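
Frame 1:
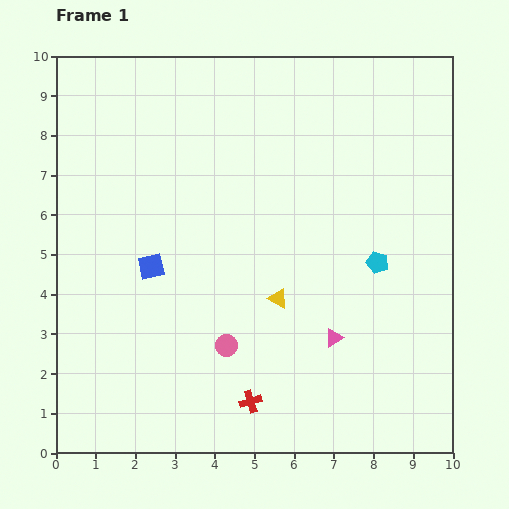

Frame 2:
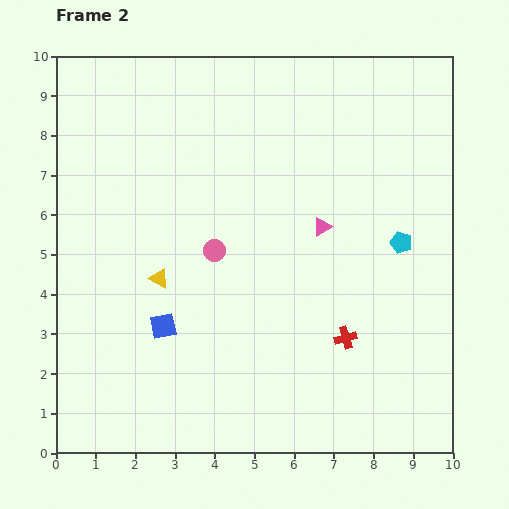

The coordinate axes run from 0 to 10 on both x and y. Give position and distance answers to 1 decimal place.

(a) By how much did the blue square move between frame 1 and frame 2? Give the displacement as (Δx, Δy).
(0.3, -1.5)

The blue square was at (2.4, 4.7) in frame 1 and (2.7, 3.2) in frame 2.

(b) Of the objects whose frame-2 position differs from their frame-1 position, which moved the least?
the cyan pentagon

(moved 0.8)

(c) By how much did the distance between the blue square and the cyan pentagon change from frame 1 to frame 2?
+0.7

Distance in frame 1: 5.7. Distance in frame 2: 6.4.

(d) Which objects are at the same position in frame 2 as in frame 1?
none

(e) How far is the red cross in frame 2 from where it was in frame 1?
2.9

The red cross moved from (4.9, 1.3) to (7.3, 2.9), a distance of √(2.4² + 1.6²) ≈ 2.9.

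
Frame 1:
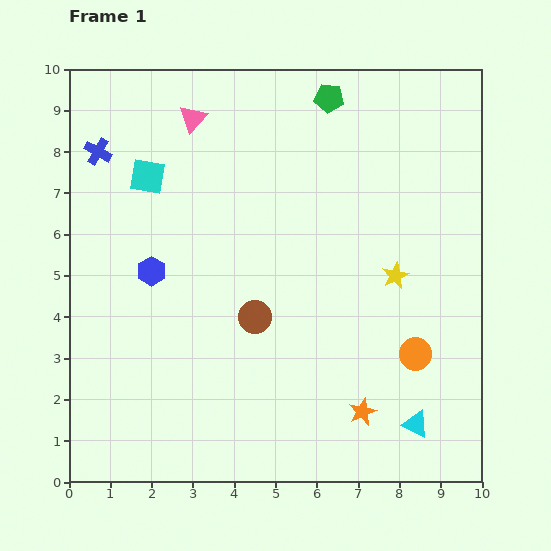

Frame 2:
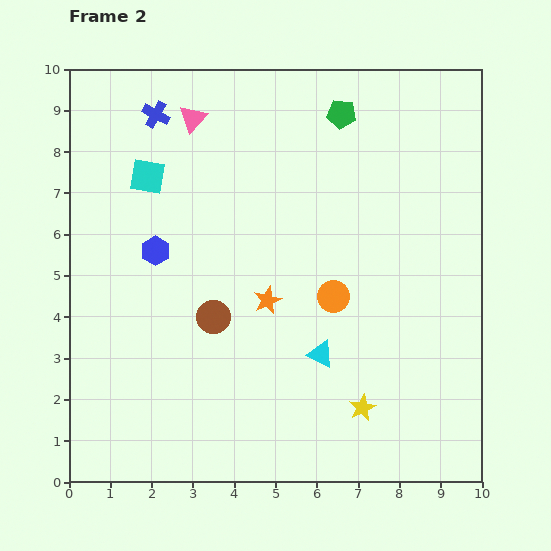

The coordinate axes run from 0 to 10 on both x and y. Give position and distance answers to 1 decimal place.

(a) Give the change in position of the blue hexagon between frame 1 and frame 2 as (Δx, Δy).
(0.1, 0.5)

The blue hexagon was at (2.0, 5.1) in frame 1 and (2.1, 5.6) in frame 2.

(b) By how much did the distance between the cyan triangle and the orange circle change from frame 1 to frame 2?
-0.3

Distance in frame 1: 1.7. Distance in frame 2: 1.4.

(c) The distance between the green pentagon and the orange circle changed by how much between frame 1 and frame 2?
-2.1

Distance in frame 1: 6.5. Distance in frame 2: 4.4.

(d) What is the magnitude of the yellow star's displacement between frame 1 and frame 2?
3.3

The yellow star moved from (7.9, 5.0) to (7.1, 1.8), a distance of √(0.8² + 3.2²) ≈ 3.3.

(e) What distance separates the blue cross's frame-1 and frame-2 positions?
1.7

The blue cross moved from (0.7, 8.0) to (2.1, 8.9), a distance of √(1.4² + 0.9²) ≈ 1.7.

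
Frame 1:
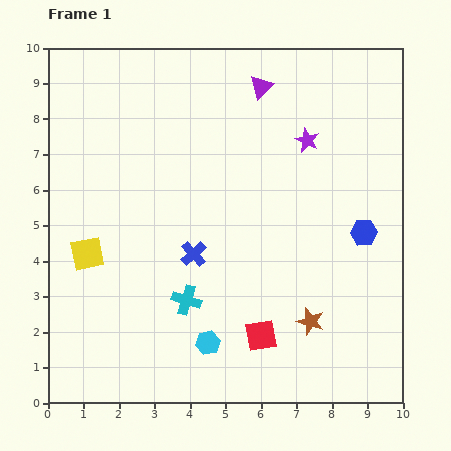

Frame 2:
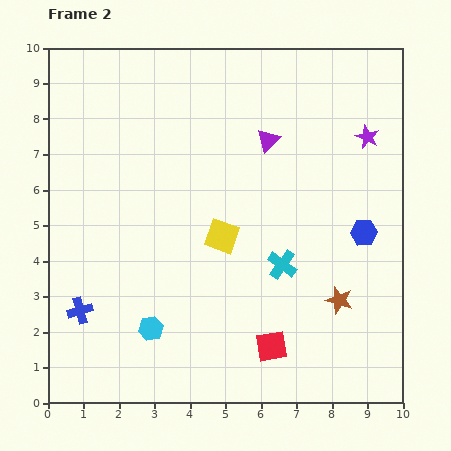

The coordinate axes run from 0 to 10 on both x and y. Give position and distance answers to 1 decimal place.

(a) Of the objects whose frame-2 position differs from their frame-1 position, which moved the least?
the red square

(moved 0.4)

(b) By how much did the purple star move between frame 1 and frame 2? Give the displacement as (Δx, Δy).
(1.7, 0.1)

The purple star was at (7.3, 7.4) in frame 1 and (9.0, 7.5) in frame 2.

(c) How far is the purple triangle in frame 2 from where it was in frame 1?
1.5

The purple triangle moved from (6.0, 8.9) to (6.2, 7.4), a distance of √(0.2² + 1.5²) ≈ 1.5.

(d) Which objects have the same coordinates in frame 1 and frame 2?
the blue hexagon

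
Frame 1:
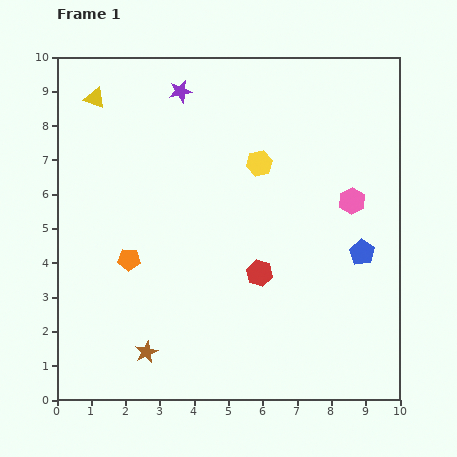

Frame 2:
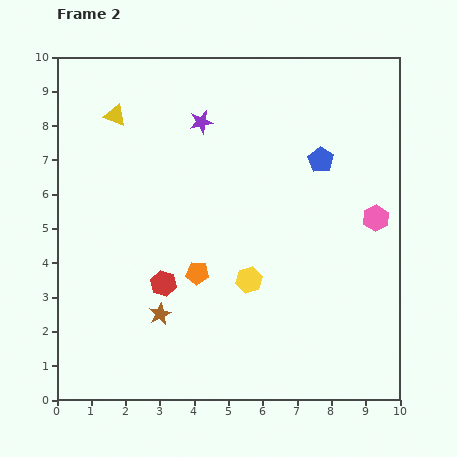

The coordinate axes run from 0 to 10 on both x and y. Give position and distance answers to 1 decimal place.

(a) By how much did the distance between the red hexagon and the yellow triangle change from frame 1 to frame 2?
-1.9

Distance in frame 1: 7.0. Distance in frame 2: 5.1.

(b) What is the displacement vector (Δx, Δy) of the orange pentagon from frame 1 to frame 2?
(2.0, -0.4)

The orange pentagon was at (2.1, 4.1) in frame 1 and (4.1, 3.7) in frame 2.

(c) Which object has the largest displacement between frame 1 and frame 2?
the yellow hexagon

(moved 3.4; next 3.0)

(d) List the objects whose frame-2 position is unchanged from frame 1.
none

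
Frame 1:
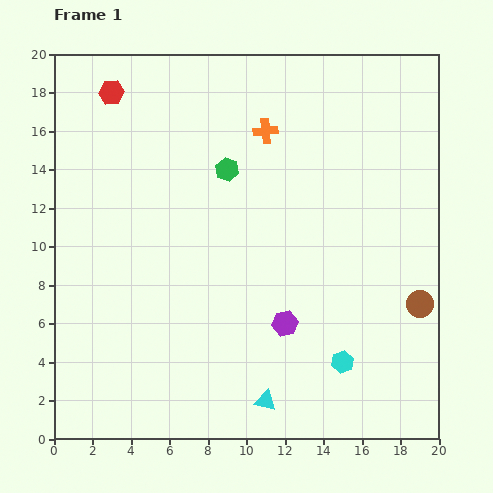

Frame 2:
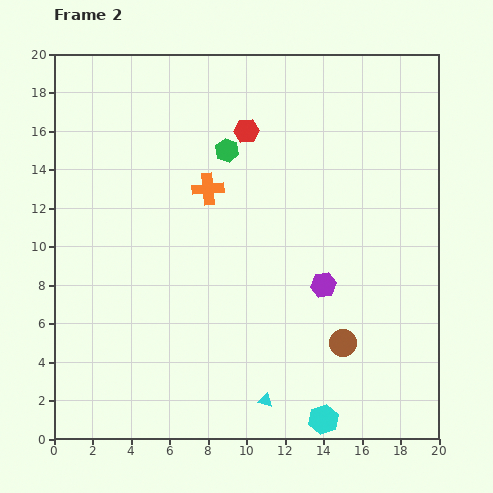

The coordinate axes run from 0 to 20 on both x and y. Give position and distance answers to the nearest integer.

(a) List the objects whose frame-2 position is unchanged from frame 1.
the cyan triangle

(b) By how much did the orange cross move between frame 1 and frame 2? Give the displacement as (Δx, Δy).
(-3, -3)

The orange cross was at (11, 16) in frame 1 and (8, 13) in frame 2.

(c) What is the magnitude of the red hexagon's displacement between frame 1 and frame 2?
7

The red hexagon moved from (3, 18) to (10, 16), a distance of √(7² + 2²) ≈ 7.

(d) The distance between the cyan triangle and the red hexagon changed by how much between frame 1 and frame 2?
-4

Distance in frame 1: 18. Distance in frame 2: 14.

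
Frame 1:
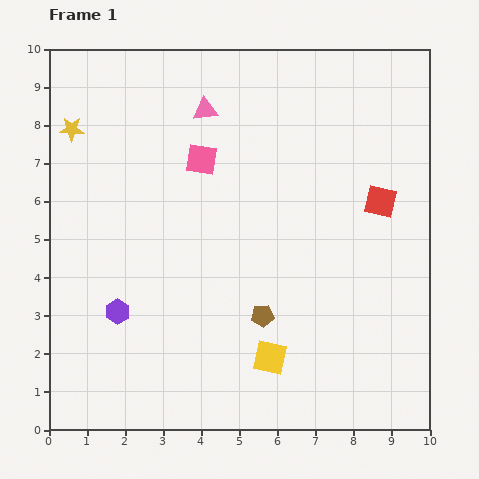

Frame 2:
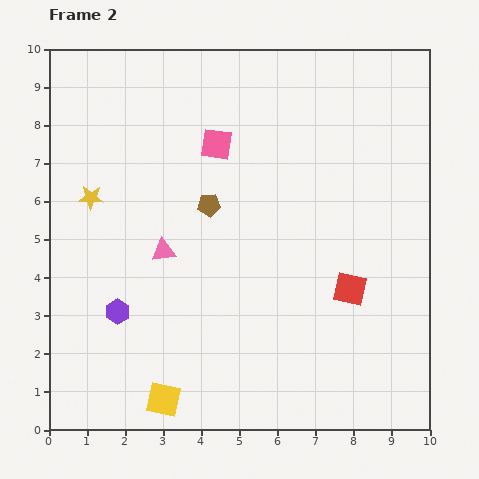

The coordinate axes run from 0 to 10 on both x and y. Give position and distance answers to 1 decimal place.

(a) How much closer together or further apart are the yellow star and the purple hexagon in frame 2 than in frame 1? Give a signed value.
-1.8

Distance in frame 1: 4.9. Distance in frame 2: 3.1.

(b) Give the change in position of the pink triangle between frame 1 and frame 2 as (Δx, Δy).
(-1.1, -3.7)

The pink triangle was at (4.1, 8.4) in frame 1 and (3.0, 4.7) in frame 2.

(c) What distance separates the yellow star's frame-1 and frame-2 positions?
1.9

The yellow star moved from (0.6, 7.9) to (1.1, 6.1), a distance of √(0.5² + 1.8²) ≈ 1.9.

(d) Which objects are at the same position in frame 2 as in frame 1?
the purple hexagon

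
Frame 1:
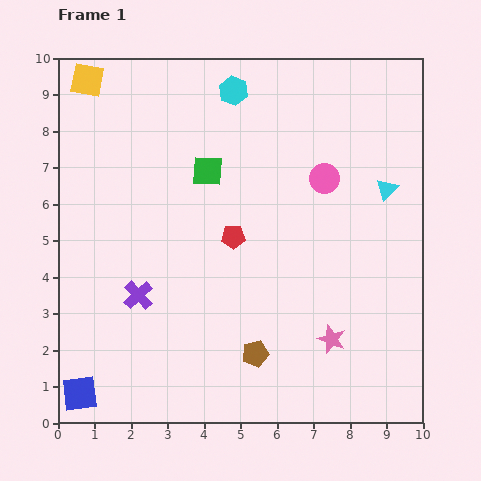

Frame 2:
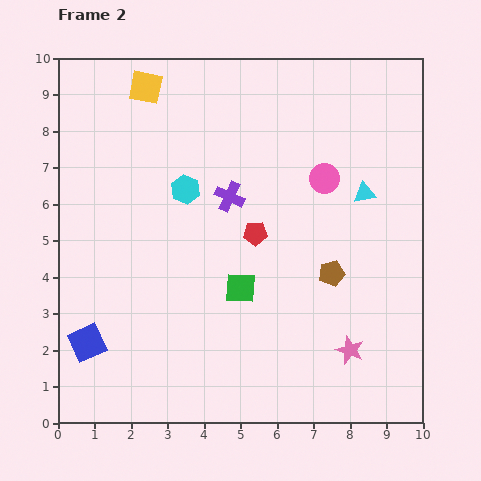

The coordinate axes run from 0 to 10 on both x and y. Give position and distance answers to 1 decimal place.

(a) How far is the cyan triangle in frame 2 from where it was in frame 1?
0.6

The cyan triangle moved from (9.0, 6.4) to (8.4, 6.3), a distance of √(0.6² + 0.1²) ≈ 0.6.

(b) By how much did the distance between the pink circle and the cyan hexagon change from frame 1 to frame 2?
+0.3

Distance in frame 1: 3.5. Distance in frame 2: 3.8.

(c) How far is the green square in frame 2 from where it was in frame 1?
3.3

The green square moved from (4.1, 6.9) to (5.0, 3.7), a distance of √(0.9² + 3.2²) ≈ 3.3.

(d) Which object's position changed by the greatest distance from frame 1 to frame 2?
the purple cross

(moved 3.7; next 3.3)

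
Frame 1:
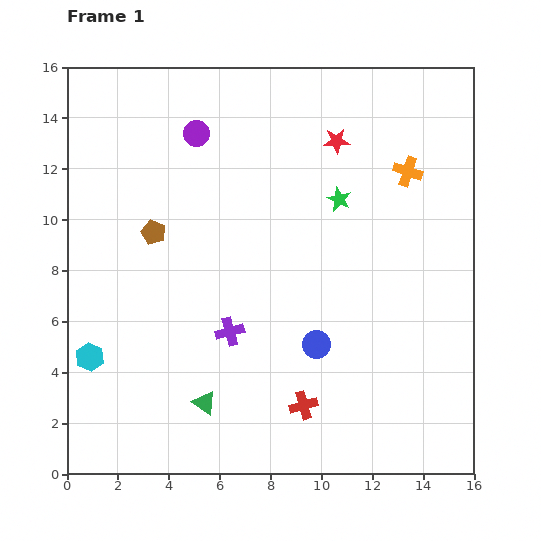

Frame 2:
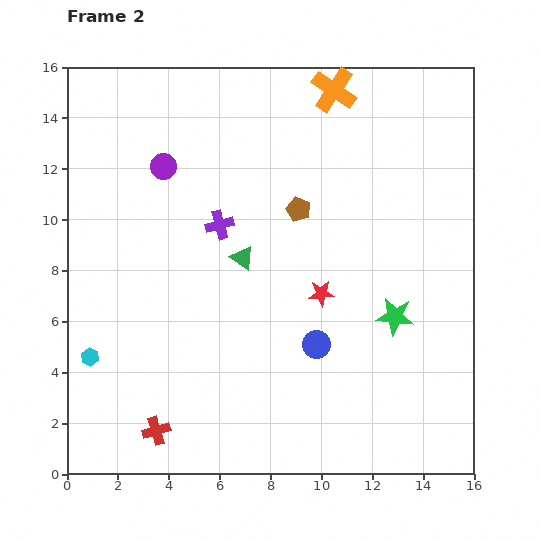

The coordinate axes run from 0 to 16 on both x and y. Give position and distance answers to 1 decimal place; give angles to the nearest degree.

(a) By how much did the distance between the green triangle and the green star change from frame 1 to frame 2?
-3.2

Distance in frame 1: 9.6. Distance in frame 2: 6.4.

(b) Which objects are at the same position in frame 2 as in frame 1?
the cyan hexagon, the blue circle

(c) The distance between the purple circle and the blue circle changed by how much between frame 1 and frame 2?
-0.3

Distance in frame 1: 9.5. Distance in frame 2: 9.2.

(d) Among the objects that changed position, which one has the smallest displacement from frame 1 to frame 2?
the purple circle

(moved 1.8)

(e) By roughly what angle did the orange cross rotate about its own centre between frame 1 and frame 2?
16° clockwise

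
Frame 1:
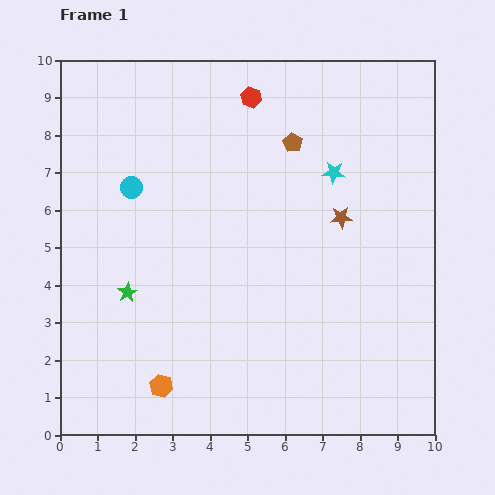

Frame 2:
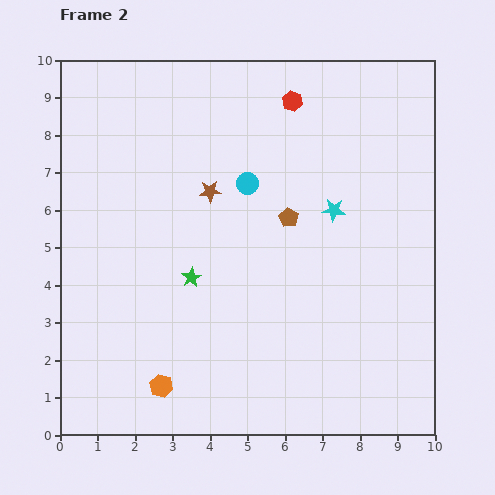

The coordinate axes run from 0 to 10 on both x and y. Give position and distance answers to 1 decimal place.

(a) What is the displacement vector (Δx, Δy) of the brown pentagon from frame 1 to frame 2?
(-0.1, -2.0)

The brown pentagon was at (6.2, 7.8) in frame 1 and (6.1, 5.8) in frame 2.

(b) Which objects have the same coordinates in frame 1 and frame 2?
the orange hexagon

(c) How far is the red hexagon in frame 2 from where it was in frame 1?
1.1

The red hexagon moved from (5.1, 9.0) to (6.2, 8.9), a distance of √(1.1² + 0.1²) ≈ 1.1.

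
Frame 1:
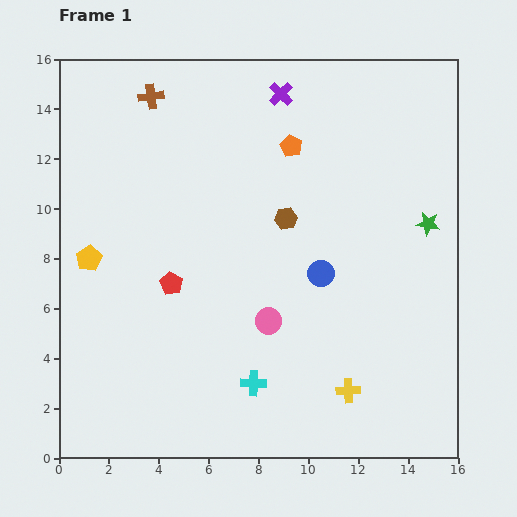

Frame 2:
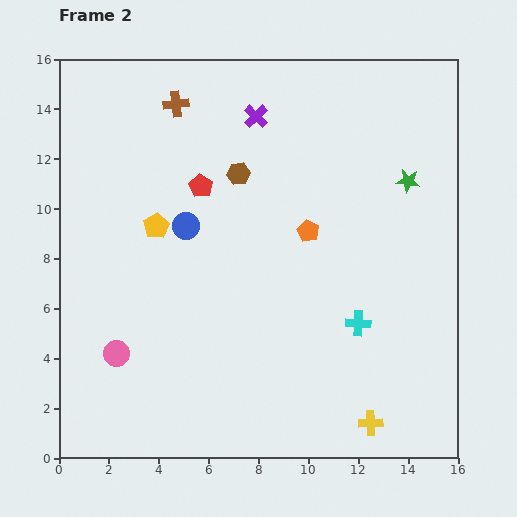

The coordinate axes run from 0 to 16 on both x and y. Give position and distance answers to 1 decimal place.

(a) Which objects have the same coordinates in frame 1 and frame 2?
none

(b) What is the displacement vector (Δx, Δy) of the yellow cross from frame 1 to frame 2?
(0.9, -1.3)

The yellow cross was at (11.6, 2.7) in frame 1 and (12.5, 1.4) in frame 2.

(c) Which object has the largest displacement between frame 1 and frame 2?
the pink circle

(moved 6.2; next 5.7)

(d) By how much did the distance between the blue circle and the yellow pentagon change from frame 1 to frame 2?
-8.1

Distance in frame 1: 9.3. Distance in frame 2: 1.2.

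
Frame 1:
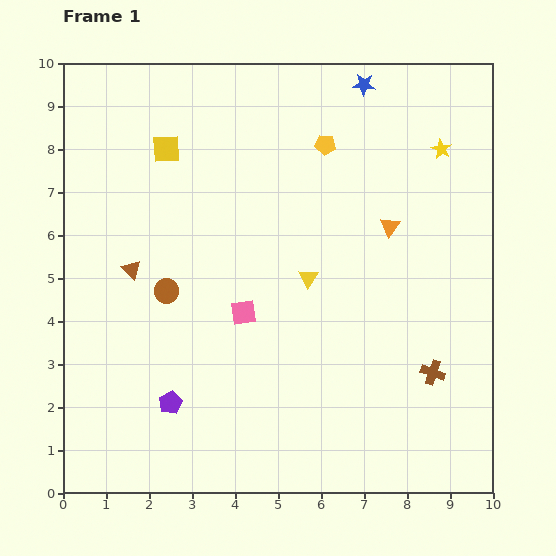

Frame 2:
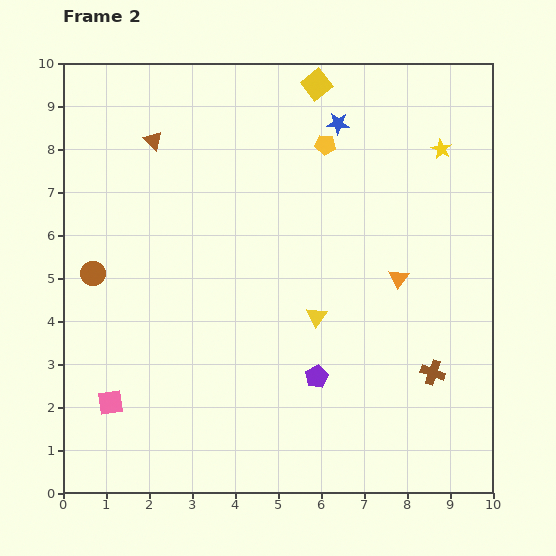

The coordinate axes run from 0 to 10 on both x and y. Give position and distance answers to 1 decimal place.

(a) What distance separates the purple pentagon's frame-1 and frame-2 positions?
3.5

The purple pentagon moved from (2.5, 2.1) to (5.9, 2.7), a distance of √(3.4² + 0.6²) ≈ 3.5.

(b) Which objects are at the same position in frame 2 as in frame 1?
the brown cross, the yellow pentagon, the yellow star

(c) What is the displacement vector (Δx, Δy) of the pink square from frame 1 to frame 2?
(-3.1, -2.1)

The pink square was at (4.2, 4.2) in frame 1 and (1.1, 2.1) in frame 2.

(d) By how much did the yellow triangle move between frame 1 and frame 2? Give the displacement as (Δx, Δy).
(0.2, -0.9)

The yellow triangle was at (5.7, 5.0) in frame 1 and (5.9, 4.1) in frame 2.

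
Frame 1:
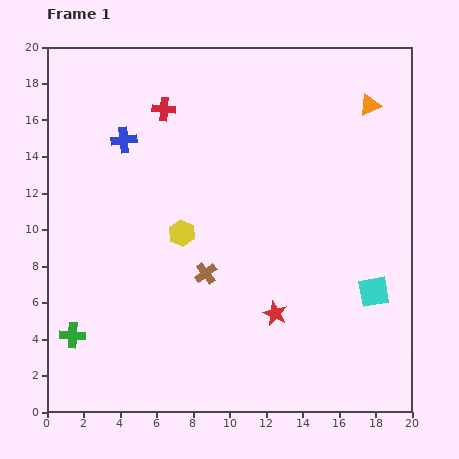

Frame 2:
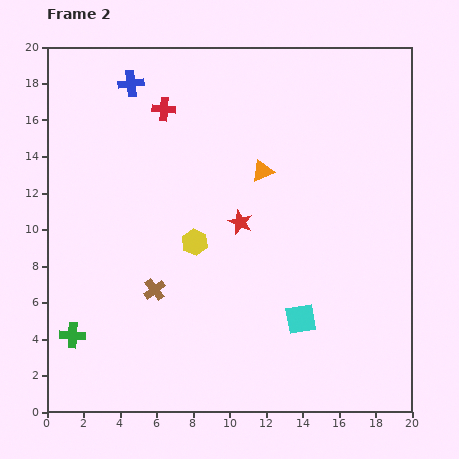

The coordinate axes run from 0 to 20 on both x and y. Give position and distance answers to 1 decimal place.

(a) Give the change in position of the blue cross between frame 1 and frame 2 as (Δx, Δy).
(0.4, 3.1)

The blue cross was at (4.2, 14.9) in frame 1 and (4.6, 18.0) in frame 2.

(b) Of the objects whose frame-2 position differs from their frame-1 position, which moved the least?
the yellow hexagon

(moved 0.9)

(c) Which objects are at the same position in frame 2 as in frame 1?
the red cross, the green cross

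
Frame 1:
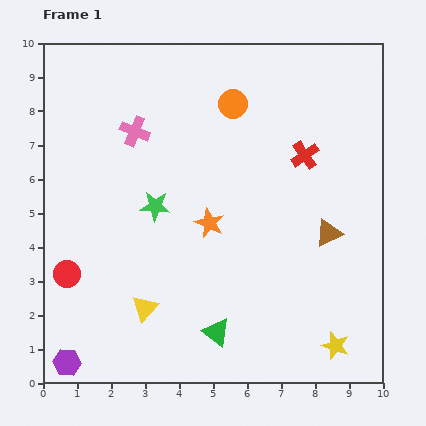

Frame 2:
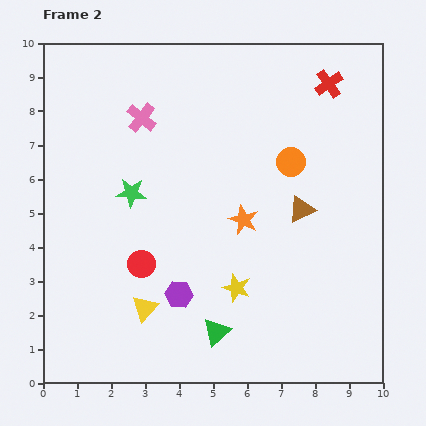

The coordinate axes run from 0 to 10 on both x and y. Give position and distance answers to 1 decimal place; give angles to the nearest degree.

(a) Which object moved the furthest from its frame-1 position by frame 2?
the purple hexagon

(moved 3.9; next 3.4)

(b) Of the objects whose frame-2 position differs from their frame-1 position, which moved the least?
the pink cross

(moved 0.4)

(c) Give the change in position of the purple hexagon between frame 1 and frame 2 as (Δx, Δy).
(3.3, 2.0)

The purple hexagon was at (0.7, 0.6) in frame 1 and (4.0, 2.6) in frame 2.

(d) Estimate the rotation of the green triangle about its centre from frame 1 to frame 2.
43° clockwise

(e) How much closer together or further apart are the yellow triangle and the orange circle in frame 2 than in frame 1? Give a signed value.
-0.4

Distance in frame 1: 6.5. Distance in frame 2: 6.1.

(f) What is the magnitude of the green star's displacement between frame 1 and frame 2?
0.8

The green star moved from (3.3, 5.2) to (2.6, 5.6), a distance of √(0.7² + 0.4²) ≈ 0.8.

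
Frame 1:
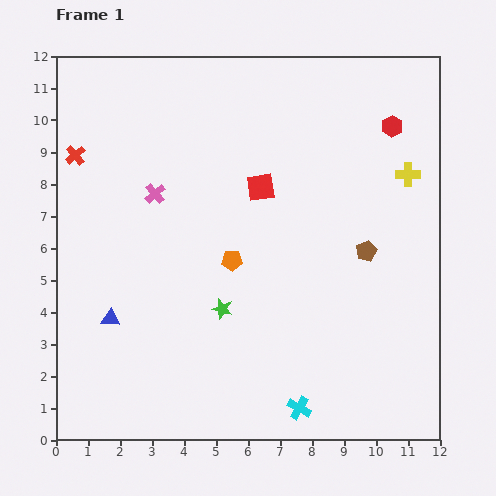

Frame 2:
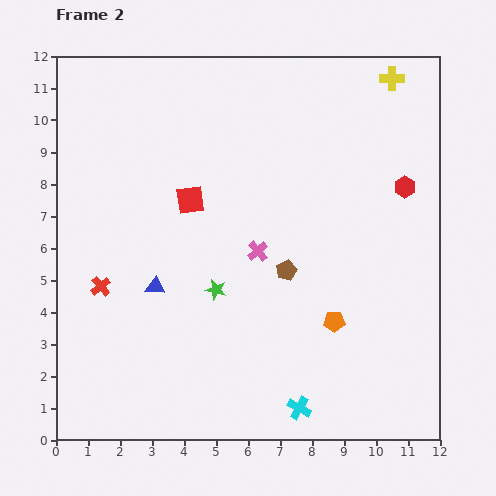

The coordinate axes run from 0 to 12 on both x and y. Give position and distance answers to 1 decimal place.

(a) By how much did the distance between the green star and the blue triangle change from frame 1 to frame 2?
-1.6

Distance in frame 1: 3.5. Distance in frame 2: 1.9.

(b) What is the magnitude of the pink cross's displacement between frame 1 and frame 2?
3.7

The pink cross moved from (3.1, 7.7) to (6.3, 5.9), a distance of √(3.2² + 1.8²) ≈ 3.7.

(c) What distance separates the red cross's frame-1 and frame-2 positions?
4.2

The red cross moved from (0.6, 8.9) to (1.4, 4.8), a distance of √(0.8² + 4.1²) ≈ 4.2.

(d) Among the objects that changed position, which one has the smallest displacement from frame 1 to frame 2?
the green star

(moved 0.6)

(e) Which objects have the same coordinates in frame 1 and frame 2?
the cyan cross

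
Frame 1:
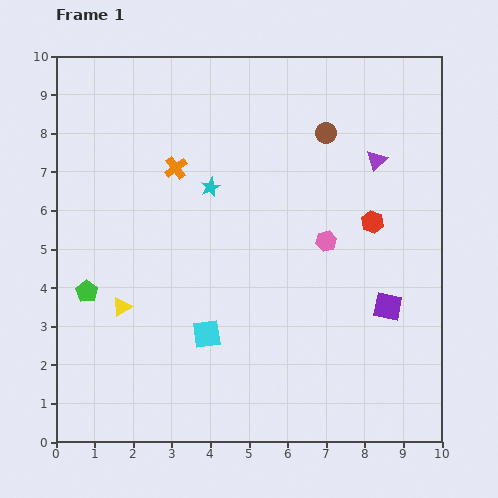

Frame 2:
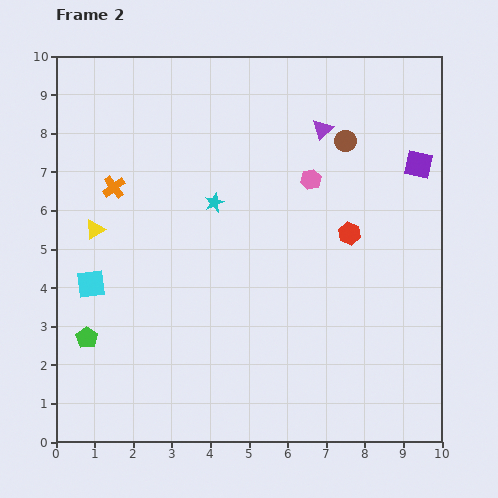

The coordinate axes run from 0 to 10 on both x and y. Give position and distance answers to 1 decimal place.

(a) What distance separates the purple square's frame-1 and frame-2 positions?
3.8

The purple square moved from (8.6, 3.5) to (9.4, 7.2), a distance of √(0.8² + 3.7²) ≈ 3.8.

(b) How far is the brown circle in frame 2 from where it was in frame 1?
0.5

The brown circle moved from (7.0, 8.0) to (7.5, 7.8), a distance of √(0.5² + 0.2²) ≈ 0.5.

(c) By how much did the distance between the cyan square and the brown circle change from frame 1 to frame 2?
+1.5

Distance in frame 1: 6.1. Distance in frame 2: 7.6.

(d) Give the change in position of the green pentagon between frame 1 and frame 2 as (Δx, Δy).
(0.0, -1.2)

The green pentagon was at (0.8, 3.9) in frame 1 and (0.8, 2.7) in frame 2.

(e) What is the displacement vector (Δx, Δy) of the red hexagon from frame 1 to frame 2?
(-0.6, -0.3)

The red hexagon was at (8.2, 5.7) in frame 1 and (7.6, 5.4) in frame 2.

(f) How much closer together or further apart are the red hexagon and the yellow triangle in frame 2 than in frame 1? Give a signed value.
-0.3

Distance in frame 1: 6.9. Distance in frame 2: 6.6.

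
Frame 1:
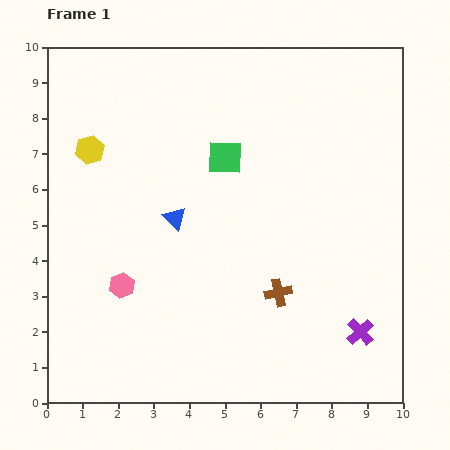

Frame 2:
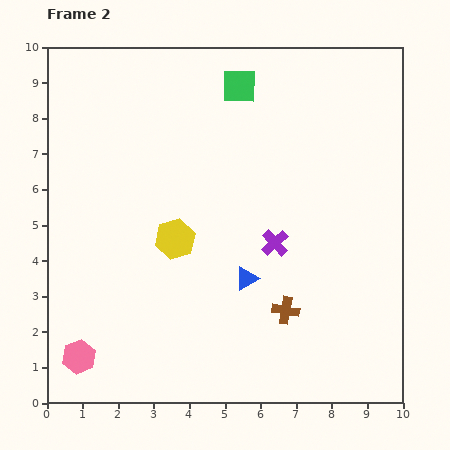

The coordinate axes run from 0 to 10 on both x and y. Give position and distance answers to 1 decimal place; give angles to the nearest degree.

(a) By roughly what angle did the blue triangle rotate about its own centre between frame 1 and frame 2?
44° clockwise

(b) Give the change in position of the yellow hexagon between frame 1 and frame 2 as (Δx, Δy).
(2.4, -2.5)

The yellow hexagon was at (1.2, 7.1) in frame 1 and (3.6, 4.6) in frame 2.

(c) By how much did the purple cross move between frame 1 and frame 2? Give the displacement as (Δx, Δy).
(-2.4, 2.5)

The purple cross was at (8.8, 2.0) in frame 1 and (6.4, 4.5) in frame 2.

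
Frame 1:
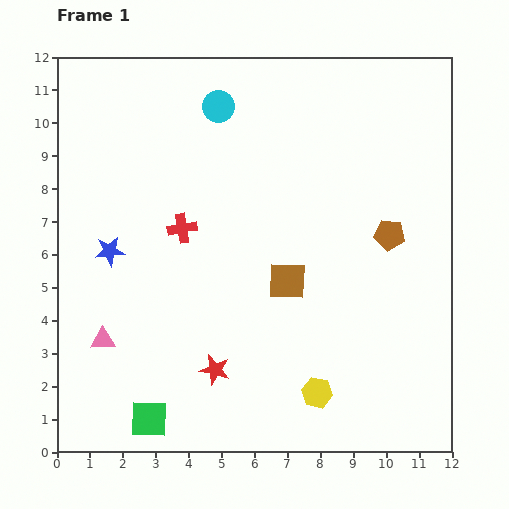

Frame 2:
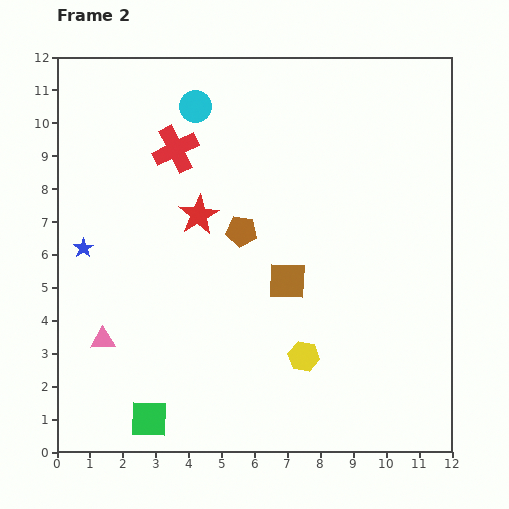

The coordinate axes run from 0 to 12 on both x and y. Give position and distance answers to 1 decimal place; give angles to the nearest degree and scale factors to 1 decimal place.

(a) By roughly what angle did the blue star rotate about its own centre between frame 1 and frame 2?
27° counter-clockwise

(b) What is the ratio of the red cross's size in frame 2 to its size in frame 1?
1.6×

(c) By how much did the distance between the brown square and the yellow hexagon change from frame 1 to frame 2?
-1.1

Distance in frame 1: 3.5. Distance in frame 2: 2.4.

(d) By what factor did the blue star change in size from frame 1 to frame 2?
0.7×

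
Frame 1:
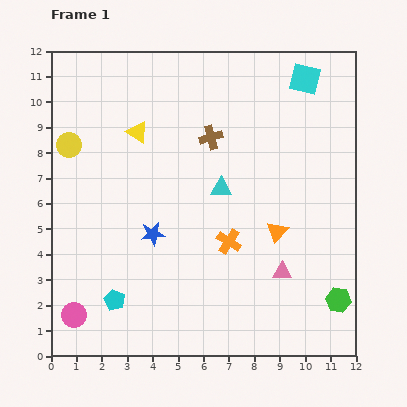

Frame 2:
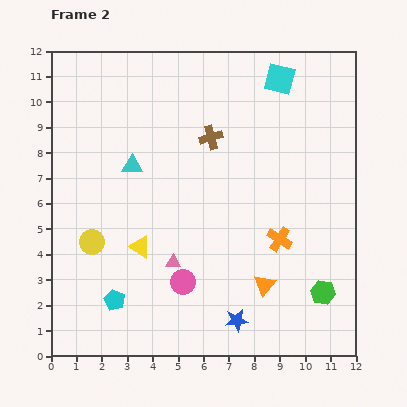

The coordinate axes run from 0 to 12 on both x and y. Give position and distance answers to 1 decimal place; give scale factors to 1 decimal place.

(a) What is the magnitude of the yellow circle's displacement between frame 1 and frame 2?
3.9

The yellow circle moved from (0.7, 8.3) to (1.6, 4.5), a distance of √(0.9² + 3.8²) ≈ 3.9.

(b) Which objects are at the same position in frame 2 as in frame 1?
the cyan pentagon, the brown cross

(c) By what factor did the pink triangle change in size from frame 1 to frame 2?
0.8×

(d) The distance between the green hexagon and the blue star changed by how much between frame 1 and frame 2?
-4.1

Distance in frame 1: 7.7. Distance in frame 2: 3.6.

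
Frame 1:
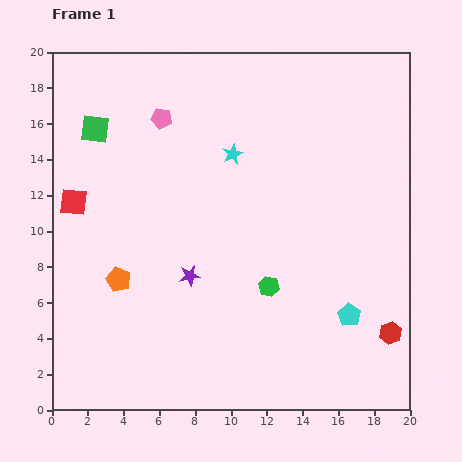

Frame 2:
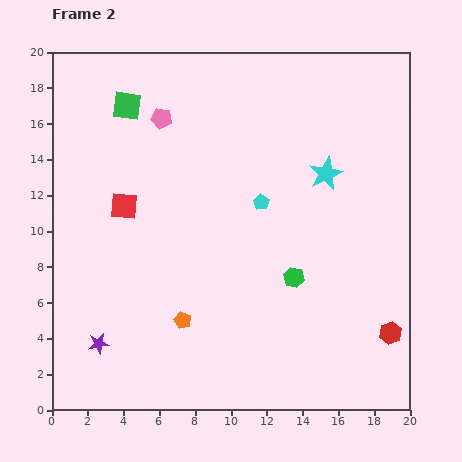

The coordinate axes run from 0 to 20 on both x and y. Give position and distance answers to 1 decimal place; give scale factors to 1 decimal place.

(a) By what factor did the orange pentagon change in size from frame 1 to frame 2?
0.7×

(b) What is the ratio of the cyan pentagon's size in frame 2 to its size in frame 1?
0.7×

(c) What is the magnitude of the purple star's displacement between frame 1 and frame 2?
6.4

The purple star moved from (7.7, 7.5) to (2.6, 3.7), a distance of √(5.1² + 3.8²) ≈ 6.4.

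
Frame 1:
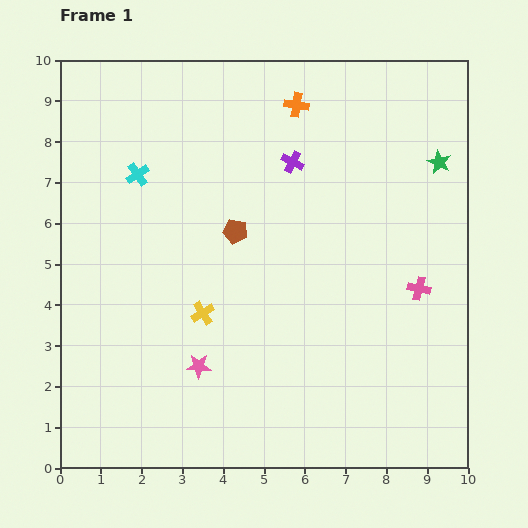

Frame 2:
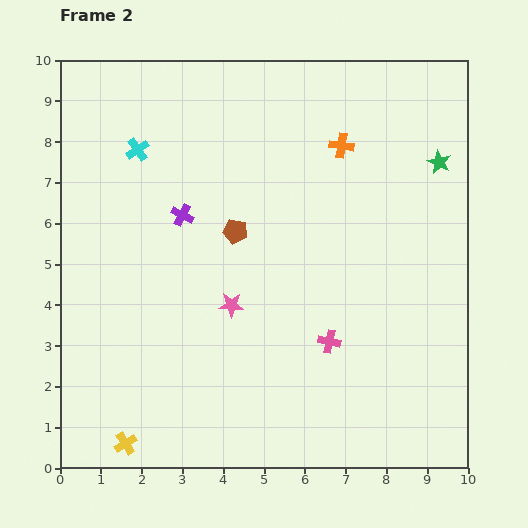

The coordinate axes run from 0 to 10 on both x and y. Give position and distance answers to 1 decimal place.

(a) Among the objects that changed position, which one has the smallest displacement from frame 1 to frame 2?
the cyan cross

(moved 0.6)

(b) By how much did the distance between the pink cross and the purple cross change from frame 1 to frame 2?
+0.4

Distance in frame 1: 4.4. Distance in frame 2: 4.8.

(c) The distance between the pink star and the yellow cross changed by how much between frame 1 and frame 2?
+3.0

Distance in frame 1: 1.3. Distance in frame 2: 4.3.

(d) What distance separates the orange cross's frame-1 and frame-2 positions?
1.5

The orange cross moved from (5.8, 8.9) to (6.9, 7.9), a distance of √(1.1² + 1.0²) ≈ 1.5.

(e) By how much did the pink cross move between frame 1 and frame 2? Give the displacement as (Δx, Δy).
(-2.2, -1.3)

The pink cross was at (8.8, 4.4) in frame 1 and (6.6, 3.1) in frame 2.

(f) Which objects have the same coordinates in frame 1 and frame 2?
the brown pentagon, the green star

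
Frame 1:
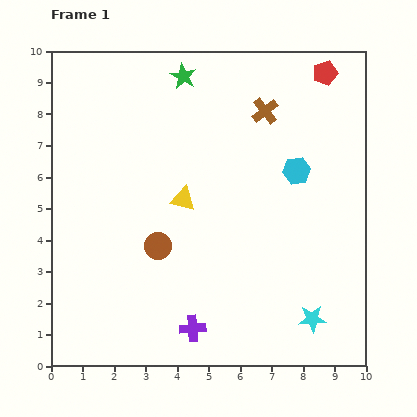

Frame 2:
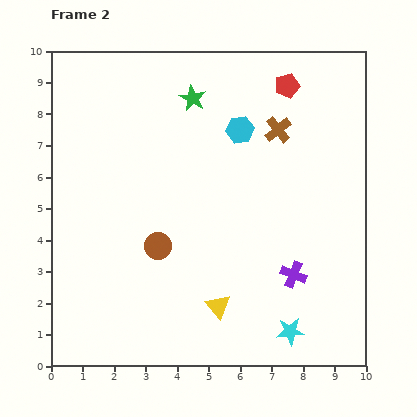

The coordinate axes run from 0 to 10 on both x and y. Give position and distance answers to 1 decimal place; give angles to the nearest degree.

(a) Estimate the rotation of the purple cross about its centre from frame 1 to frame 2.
26° clockwise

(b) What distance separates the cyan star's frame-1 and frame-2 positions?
0.8

The cyan star moved from (8.3, 1.5) to (7.6, 1.1), a distance of √(0.7² + 0.4²) ≈ 0.8.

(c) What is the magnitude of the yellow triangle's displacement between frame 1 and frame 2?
3.6

The yellow triangle moved from (4.2, 5.3) to (5.3, 1.9), a distance of √(1.1² + 3.4²) ≈ 3.6.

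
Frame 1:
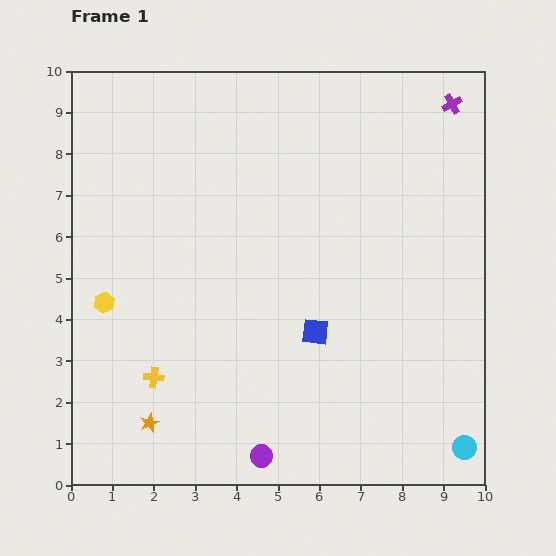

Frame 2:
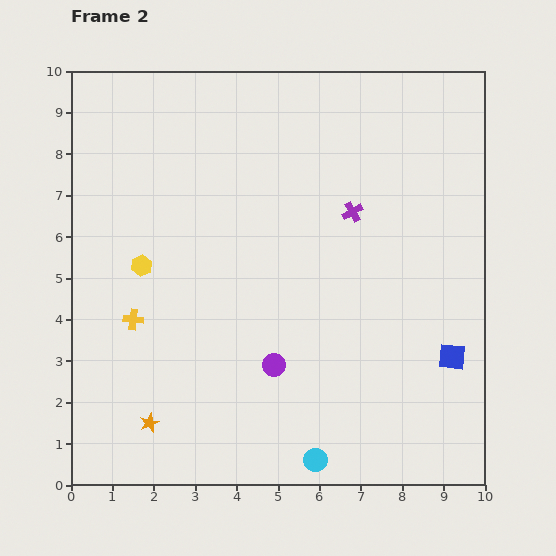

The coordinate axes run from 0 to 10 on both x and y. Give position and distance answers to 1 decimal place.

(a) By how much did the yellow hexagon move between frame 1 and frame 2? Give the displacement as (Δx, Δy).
(0.9, 0.9)

The yellow hexagon was at (0.8, 4.4) in frame 1 and (1.7, 5.3) in frame 2.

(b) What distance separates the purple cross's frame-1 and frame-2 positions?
3.5

The purple cross moved from (9.2, 9.2) to (6.8, 6.6), a distance of √(2.4² + 2.6²) ≈ 3.5.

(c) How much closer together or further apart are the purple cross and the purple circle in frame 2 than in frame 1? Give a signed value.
-5.5

Distance in frame 1: 9.7. Distance in frame 2: 4.2.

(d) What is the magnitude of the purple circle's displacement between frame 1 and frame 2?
2.2

The purple circle moved from (4.6, 0.7) to (4.9, 2.9), a distance of √(0.3² + 2.2²) ≈ 2.2.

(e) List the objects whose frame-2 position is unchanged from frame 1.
the orange star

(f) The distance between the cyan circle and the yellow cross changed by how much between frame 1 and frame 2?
-2.1

Distance in frame 1: 7.7. Distance in frame 2: 5.6.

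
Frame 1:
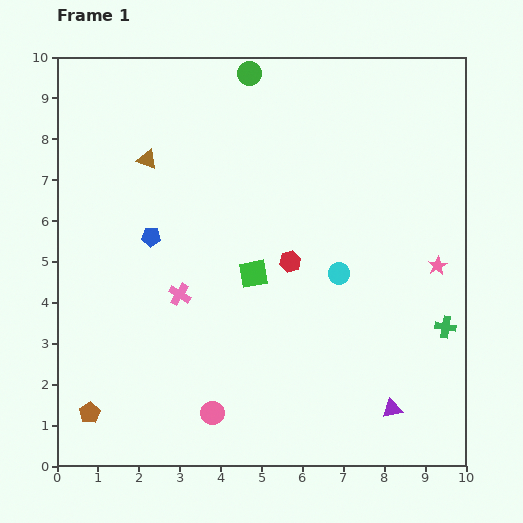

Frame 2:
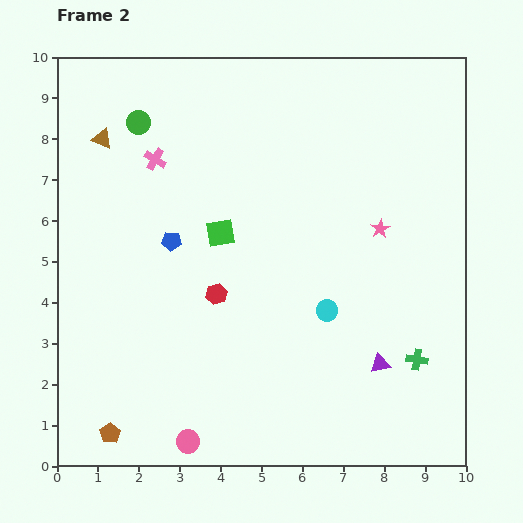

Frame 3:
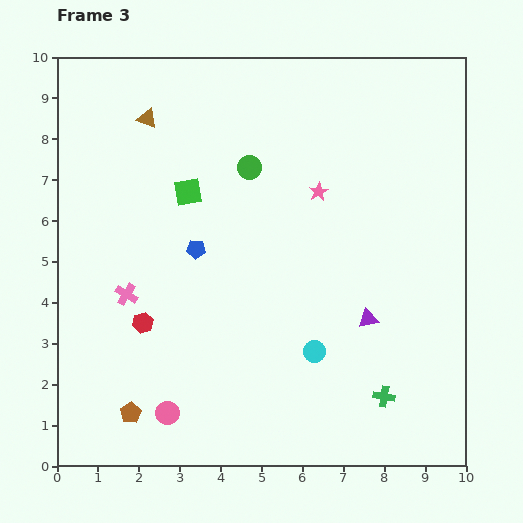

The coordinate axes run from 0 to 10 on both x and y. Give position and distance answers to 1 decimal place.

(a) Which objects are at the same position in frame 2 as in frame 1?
none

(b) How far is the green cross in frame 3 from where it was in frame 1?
2.3

The green cross moved from (9.5, 3.4) to (8.0, 1.7), a distance of √(1.5² + 1.7²) ≈ 2.3.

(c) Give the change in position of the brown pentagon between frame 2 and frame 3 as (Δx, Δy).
(0.5, 0.5)

The brown pentagon was at (1.3, 0.8) in frame 2 and (1.8, 1.3) in frame 3.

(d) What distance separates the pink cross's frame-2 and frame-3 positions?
3.4

The pink cross moved from (2.4, 7.5) to (1.7, 4.2), a distance of √(0.7² + 3.3²) ≈ 3.4.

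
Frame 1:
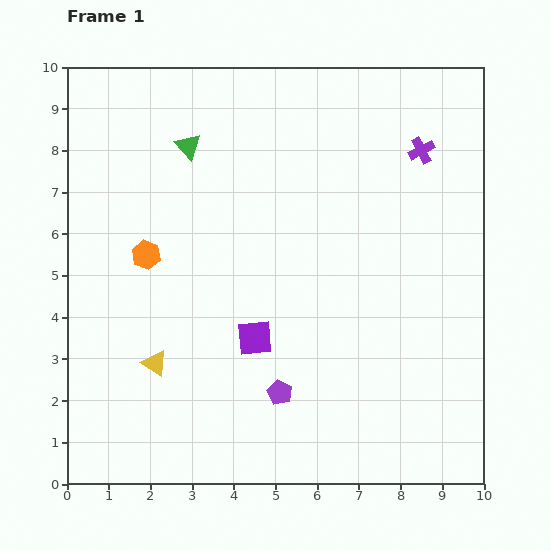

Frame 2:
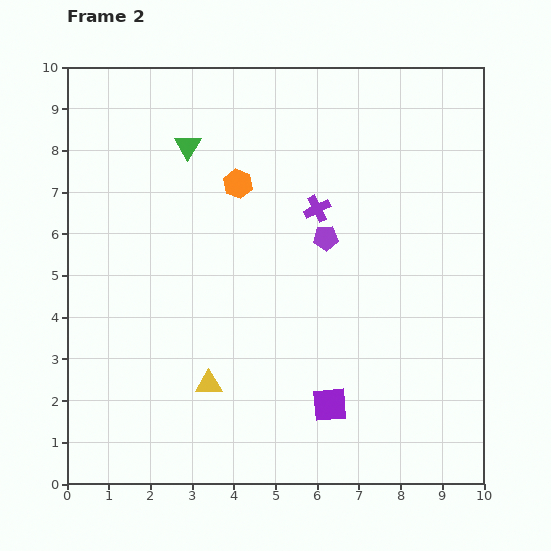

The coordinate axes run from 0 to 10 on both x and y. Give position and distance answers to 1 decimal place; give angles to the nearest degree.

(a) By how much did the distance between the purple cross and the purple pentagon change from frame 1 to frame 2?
-6.0

Distance in frame 1: 6.7. Distance in frame 2: 0.7.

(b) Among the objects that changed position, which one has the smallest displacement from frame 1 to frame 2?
the yellow triangle

(moved 1.4)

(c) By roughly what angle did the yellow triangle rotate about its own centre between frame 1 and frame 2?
34° counter-clockwise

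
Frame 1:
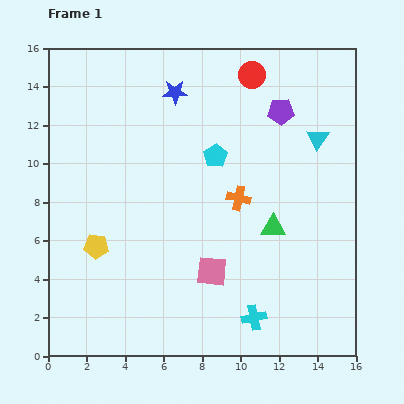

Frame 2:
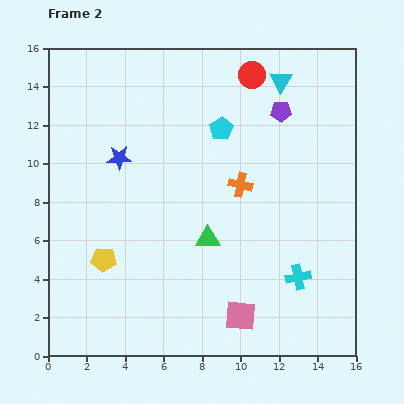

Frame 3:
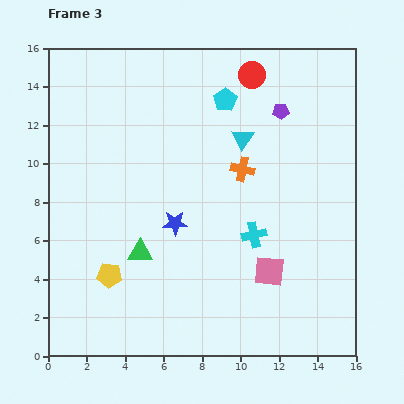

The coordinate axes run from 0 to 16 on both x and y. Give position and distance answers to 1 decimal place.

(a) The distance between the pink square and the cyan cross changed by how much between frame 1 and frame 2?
+0.3

Distance in frame 1: 3.3. Distance in frame 2: 3.6.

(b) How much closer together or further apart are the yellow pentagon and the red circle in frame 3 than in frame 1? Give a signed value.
+0.8

Distance in frame 1: 12.0. Distance in frame 3: 12.8.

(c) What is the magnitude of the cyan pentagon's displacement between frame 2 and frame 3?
1.5

The cyan pentagon moved from (9.0, 11.8) to (9.2, 13.3), a distance of √(0.2² + 1.5²) ≈ 1.5.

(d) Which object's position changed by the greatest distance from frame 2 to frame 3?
the blue star

(moved 4.5; next 3.6)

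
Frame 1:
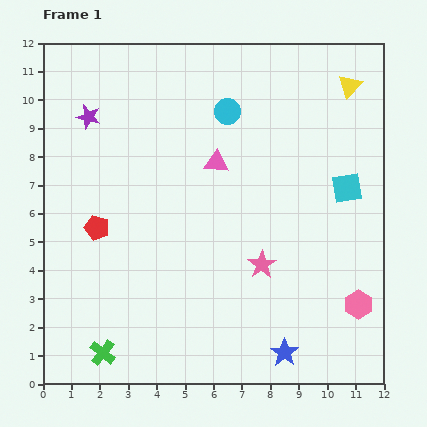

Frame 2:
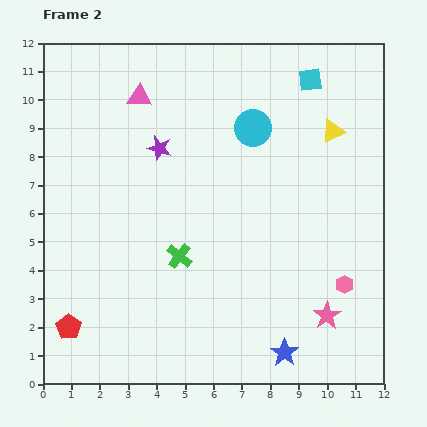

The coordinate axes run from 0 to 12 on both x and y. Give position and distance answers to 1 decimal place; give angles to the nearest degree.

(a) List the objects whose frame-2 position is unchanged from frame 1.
the blue star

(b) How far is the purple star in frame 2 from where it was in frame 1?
2.7

The purple star moved from (1.6, 9.4) to (4.1, 8.3), a distance of √(2.5² + 1.1²) ≈ 2.7.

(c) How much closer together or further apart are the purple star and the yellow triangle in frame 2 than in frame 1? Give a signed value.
-3.2

Distance in frame 1: 9.3. Distance in frame 2: 6.1.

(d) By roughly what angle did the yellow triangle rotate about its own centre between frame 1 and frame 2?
21° clockwise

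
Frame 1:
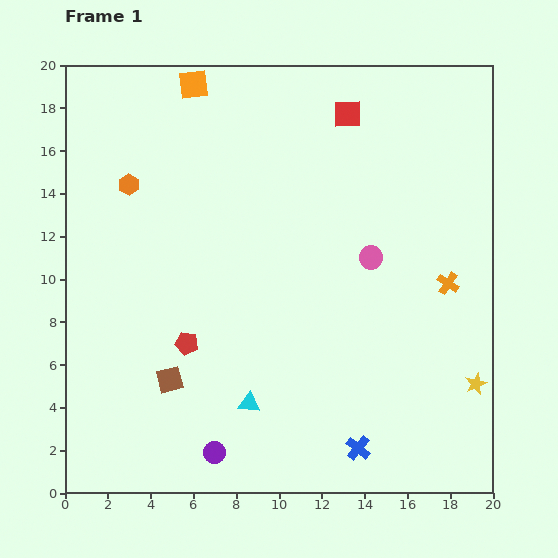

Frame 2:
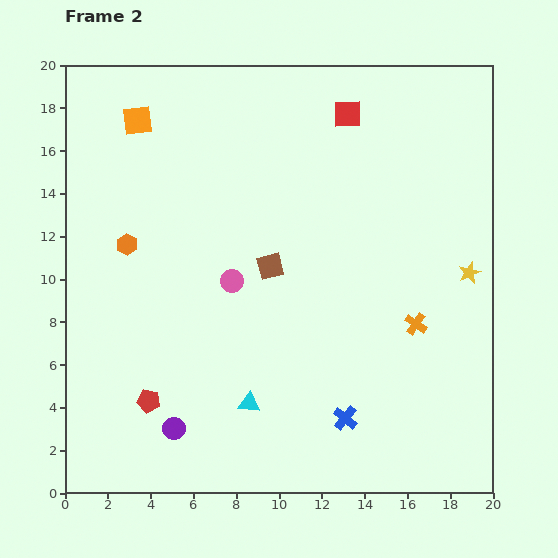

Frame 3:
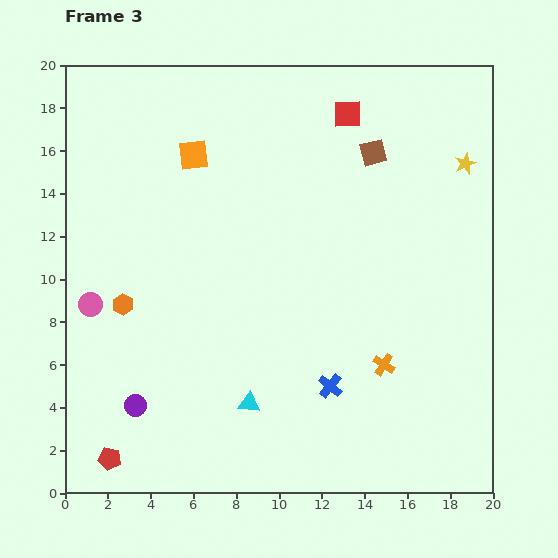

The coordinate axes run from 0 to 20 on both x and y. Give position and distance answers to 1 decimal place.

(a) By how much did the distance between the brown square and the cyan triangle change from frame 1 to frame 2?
+2.6

Distance in frame 1: 3.9. Distance in frame 2: 6.5.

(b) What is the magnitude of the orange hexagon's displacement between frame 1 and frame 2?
2.8

The orange hexagon moved from (3.0, 14.4) to (2.9, 11.6), a distance of √(0.1² + 2.8²) ≈ 2.8.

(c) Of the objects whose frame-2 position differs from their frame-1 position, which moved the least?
the blue cross

(moved 1.5)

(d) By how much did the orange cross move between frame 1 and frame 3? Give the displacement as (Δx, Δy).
(-3.0, -3.8)

The orange cross was at (17.9, 9.8) in frame 1 and (14.9, 6.0) in frame 3.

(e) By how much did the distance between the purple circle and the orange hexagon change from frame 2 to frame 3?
-4.2

Distance in frame 2: 8.9. Distance in frame 3: 4.7.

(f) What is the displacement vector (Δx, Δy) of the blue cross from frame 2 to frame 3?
(-0.7, 1.5)

The blue cross was at (13.1, 3.5) in frame 2 and (12.4, 5.0) in frame 3.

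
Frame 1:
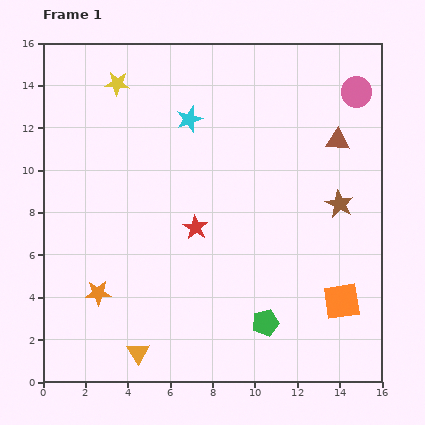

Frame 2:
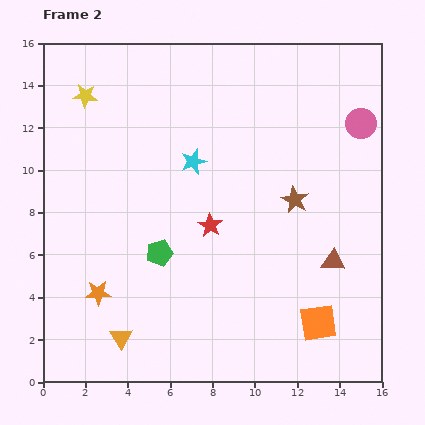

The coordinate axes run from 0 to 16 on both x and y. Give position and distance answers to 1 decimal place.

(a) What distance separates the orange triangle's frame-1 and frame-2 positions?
1.1

The orange triangle moved from (4.5, 1.4) to (3.7, 2.1), a distance of √(0.8² + 0.7²) ≈ 1.1.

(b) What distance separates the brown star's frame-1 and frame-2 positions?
2.1

The brown star moved from (14.0, 8.4) to (11.9, 8.6), a distance of √(2.1² + 0.2²) ≈ 2.1.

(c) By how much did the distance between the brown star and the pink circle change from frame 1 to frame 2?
-0.6

Distance in frame 1: 5.4. Distance in frame 2: 4.8.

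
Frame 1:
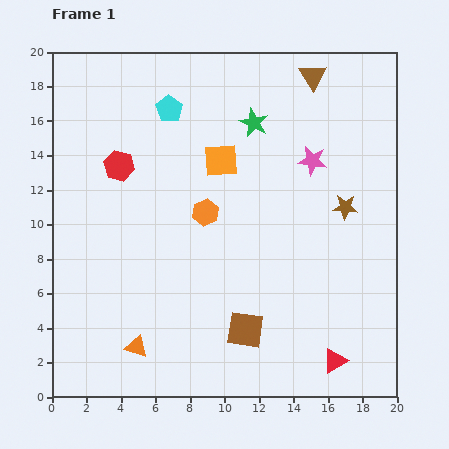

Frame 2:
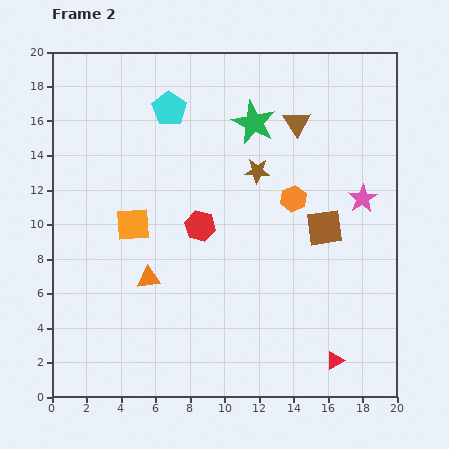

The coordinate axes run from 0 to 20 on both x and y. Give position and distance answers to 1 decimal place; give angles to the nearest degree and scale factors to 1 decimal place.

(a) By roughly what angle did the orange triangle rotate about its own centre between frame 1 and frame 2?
24° counter-clockwise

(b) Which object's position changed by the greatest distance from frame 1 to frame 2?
the brown square

(moved 7.5; next 6.3)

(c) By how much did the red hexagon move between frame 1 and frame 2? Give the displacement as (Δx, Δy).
(4.7, -3.5)

The red hexagon was at (3.9, 13.4) in frame 1 and (8.6, 9.9) in frame 2.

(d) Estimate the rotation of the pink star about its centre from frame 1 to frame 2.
31° clockwise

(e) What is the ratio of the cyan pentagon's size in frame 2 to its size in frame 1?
1.3×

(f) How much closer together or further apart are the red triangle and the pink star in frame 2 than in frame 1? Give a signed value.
-2.2

Distance in frame 1: 11.7. Distance in frame 2: 9.5.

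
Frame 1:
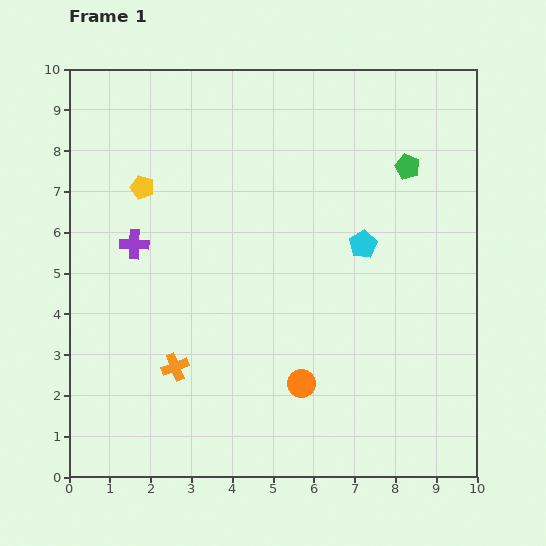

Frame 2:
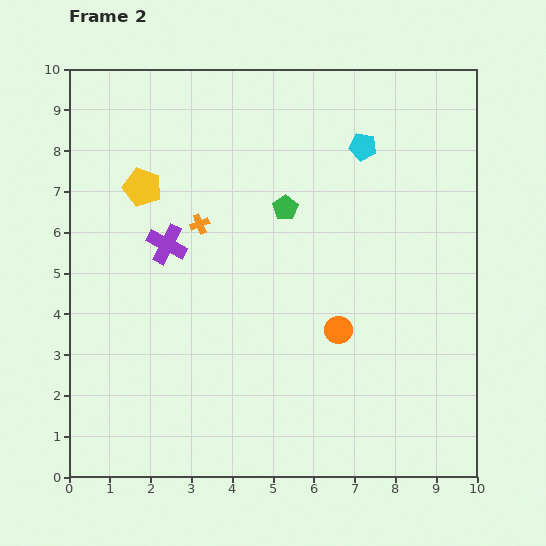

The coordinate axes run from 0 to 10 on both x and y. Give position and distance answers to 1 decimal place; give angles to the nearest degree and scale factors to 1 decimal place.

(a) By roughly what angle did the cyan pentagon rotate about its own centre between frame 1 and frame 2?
31° counter-clockwise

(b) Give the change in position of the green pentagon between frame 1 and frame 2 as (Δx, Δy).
(-3.0, -1.0)

The green pentagon was at (8.3, 7.6) in frame 1 and (5.3, 6.6) in frame 2.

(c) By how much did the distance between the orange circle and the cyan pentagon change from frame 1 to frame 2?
+0.8

Distance in frame 1: 3.7. Distance in frame 2: 4.5.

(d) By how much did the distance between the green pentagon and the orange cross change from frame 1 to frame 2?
-5.4

Distance in frame 1: 7.5. Distance in frame 2: 2.1.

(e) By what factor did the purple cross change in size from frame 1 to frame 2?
1.4×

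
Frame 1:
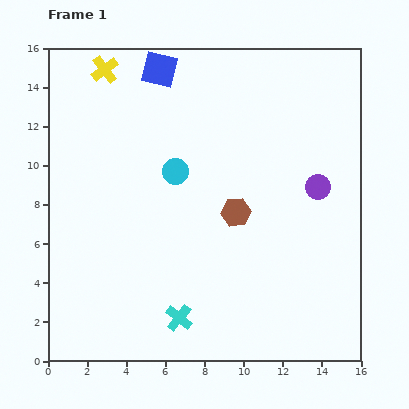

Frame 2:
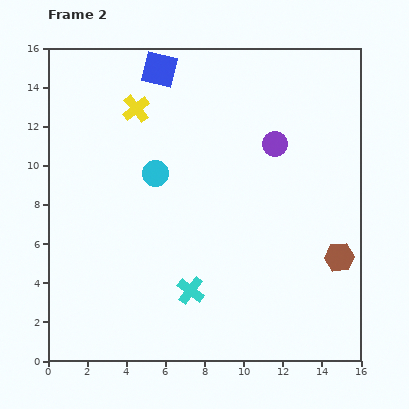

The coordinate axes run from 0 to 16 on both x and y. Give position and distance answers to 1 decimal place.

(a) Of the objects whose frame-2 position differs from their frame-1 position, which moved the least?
the cyan circle

(moved 1.0)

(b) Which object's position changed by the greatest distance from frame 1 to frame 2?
the brown hexagon

(moved 5.8; next 3.1)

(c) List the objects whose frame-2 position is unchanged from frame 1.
the blue square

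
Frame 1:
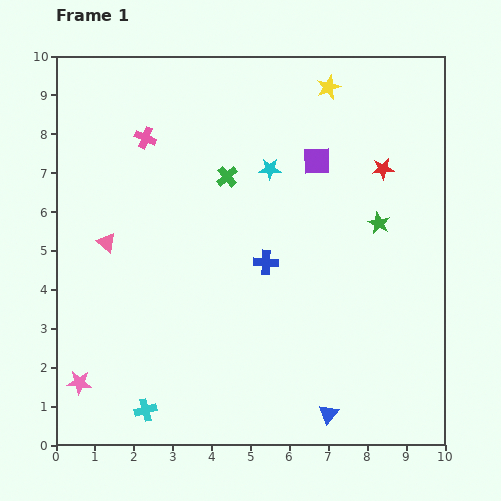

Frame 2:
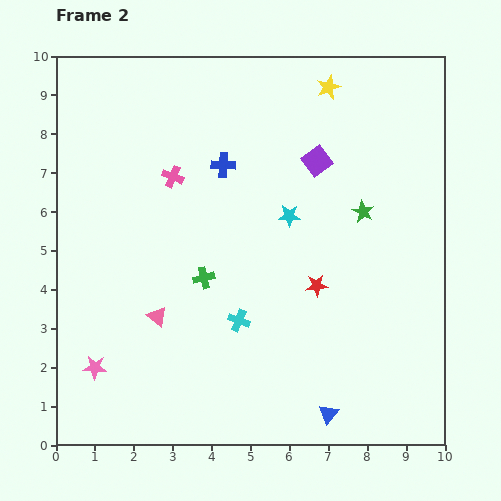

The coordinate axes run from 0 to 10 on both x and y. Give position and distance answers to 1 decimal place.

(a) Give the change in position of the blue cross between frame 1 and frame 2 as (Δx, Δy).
(-1.1, 2.5)

The blue cross was at (5.4, 4.7) in frame 1 and (4.3, 7.2) in frame 2.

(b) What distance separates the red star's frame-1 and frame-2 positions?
3.4

The red star moved from (8.4, 7.1) to (6.7, 4.1), a distance of √(1.7² + 3.0²) ≈ 3.4.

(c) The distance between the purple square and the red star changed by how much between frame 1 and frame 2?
+1.5

Distance in frame 1: 1.7. Distance in frame 2: 3.2.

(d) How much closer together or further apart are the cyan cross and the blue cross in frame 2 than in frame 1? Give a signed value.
-0.9

Distance in frame 1: 4.9. Distance in frame 2: 4.0.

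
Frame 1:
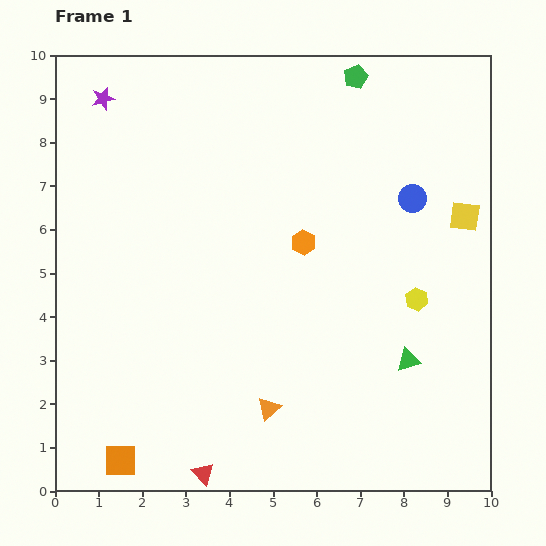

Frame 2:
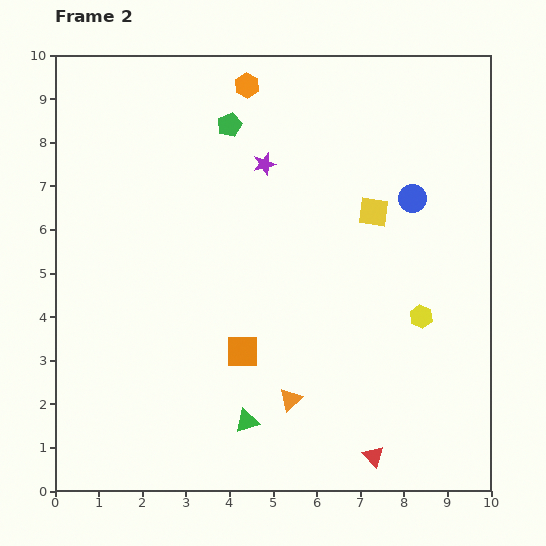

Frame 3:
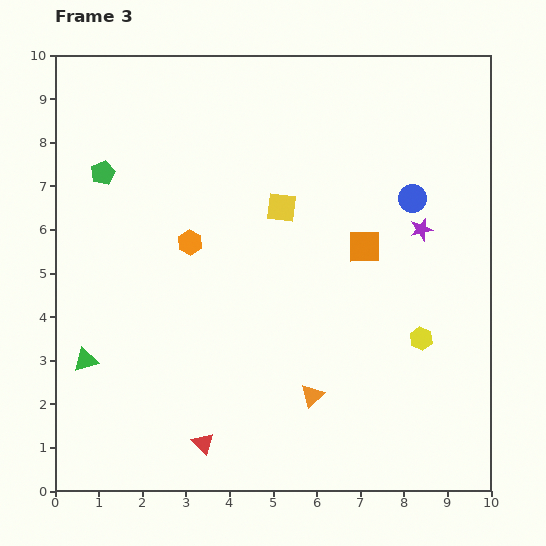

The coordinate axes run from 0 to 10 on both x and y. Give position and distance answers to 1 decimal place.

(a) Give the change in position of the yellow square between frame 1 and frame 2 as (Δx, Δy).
(-2.1, 0.1)

The yellow square was at (9.4, 6.3) in frame 1 and (7.3, 6.4) in frame 2.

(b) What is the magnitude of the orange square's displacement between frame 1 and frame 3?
7.4

The orange square moved from (1.5, 0.7) to (7.1, 5.6), a distance of √(5.6² + 4.9²) ≈ 7.4.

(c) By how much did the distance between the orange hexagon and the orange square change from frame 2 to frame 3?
-2.1

Distance in frame 2: 6.1. Distance in frame 3: 4.0.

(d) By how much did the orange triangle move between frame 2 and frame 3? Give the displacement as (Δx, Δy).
(0.5, 0.1)

The orange triangle was at (5.4, 2.1) in frame 2 and (5.9, 2.2) in frame 3.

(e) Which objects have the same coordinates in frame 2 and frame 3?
the blue circle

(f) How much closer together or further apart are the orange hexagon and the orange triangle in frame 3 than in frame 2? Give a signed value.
-2.8

Distance in frame 2: 7.3. Distance in frame 3: 4.5.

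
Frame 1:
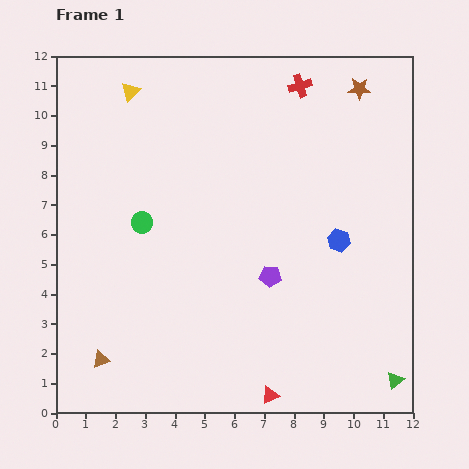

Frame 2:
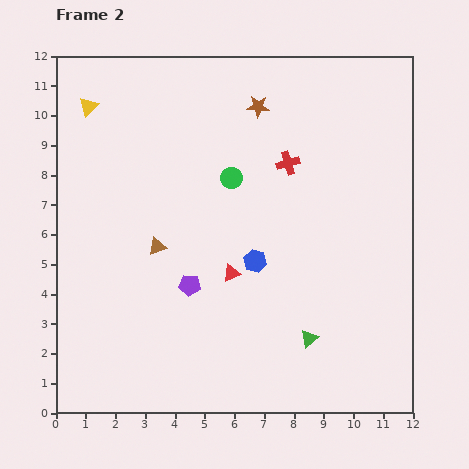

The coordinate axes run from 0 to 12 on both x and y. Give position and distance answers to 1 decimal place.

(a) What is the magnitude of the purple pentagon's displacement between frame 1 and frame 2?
2.7

The purple pentagon moved from (7.2, 4.6) to (4.5, 4.3), a distance of √(2.7² + 0.3²) ≈ 2.7.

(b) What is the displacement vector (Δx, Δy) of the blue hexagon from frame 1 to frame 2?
(-2.8, -0.7)

The blue hexagon was at (9.5, 5.8) in frame 1 and (6.7, 5.1) in frame 2.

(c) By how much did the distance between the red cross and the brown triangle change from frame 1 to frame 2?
-6.2

Distance in frame 1: 11.4. Distance in frame 2: 5.2.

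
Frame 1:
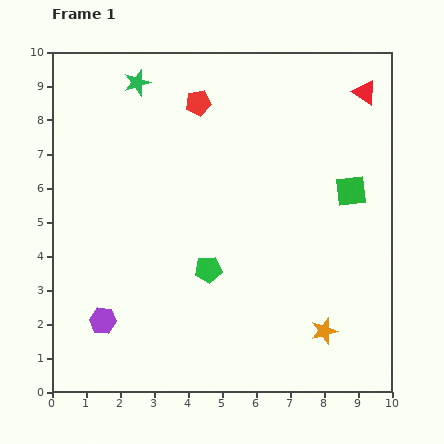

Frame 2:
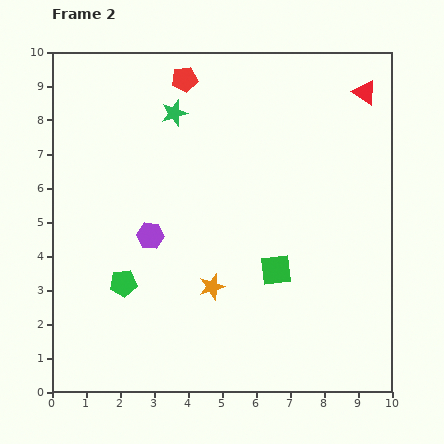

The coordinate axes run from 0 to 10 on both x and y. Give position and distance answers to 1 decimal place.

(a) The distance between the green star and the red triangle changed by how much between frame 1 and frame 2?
-1.1

Distance in frame 1: 6.7. Distance in frame 2: 5.6.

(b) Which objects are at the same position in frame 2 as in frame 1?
the red triangle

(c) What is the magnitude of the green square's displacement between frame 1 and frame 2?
3.2

The green square moved from (8.8, 5.9) to (6.6, 3.6), a distance of √(2.2² + 2.3²) ≈ 3.2.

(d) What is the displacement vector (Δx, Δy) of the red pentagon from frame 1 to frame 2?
(-0.4, 0.7)

The red pentagon was at (4.3, 8.5) in frame 1 and (3.9, 9.2) in frame 2.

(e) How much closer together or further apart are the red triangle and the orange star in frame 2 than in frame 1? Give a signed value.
+0.2

Distance in frame 1: 7.1. Distance in frame 2: 7.3.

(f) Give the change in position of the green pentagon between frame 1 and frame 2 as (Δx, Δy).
(-2.5, -0.4)

The green pentagon was at (4.6, 3.6) in frame 1 and (2.1, 3.2) in frame 2.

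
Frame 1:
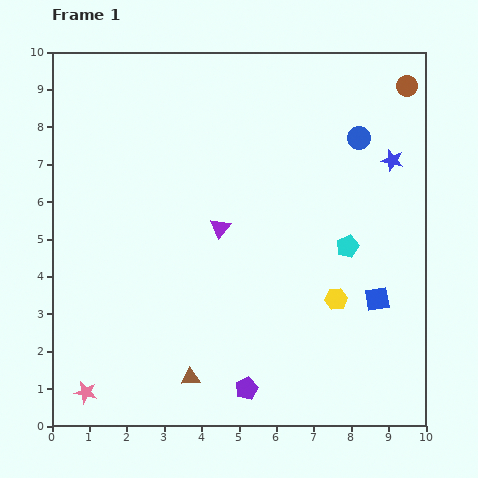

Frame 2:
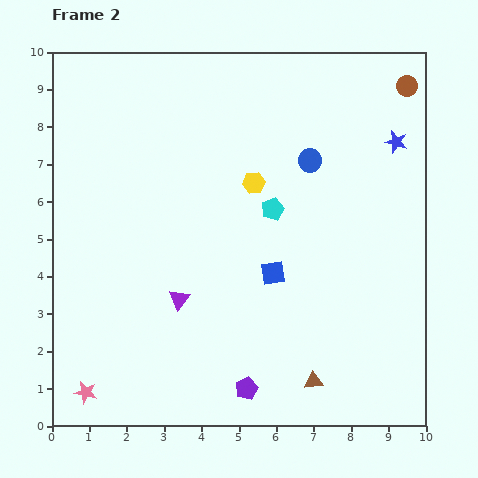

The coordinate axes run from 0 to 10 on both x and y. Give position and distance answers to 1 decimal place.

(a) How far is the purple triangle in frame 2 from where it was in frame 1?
2.2

The purple triangle moved from (4.5, 5.3) to (3.4, 3.4), a distance of √(1.1² + 1.9²) ≈ 2.2.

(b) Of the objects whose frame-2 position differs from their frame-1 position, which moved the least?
the blue star

(moved 0.5)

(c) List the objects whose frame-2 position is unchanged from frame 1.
the purple pentagon, the pink star, the brown circle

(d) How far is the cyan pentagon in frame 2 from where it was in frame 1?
2.2

The cyan pentagon moved from (7.9, 4.8) to (5.9, 5.8), a distance of √(2.0² + 1.0²) ≈ 2.2.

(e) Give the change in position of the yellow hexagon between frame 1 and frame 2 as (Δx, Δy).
(-2.2, 3.1)

The yellow hexagon was at (7.6, 3.4) in frame 1 and (5.4, 6.5) in frame 2.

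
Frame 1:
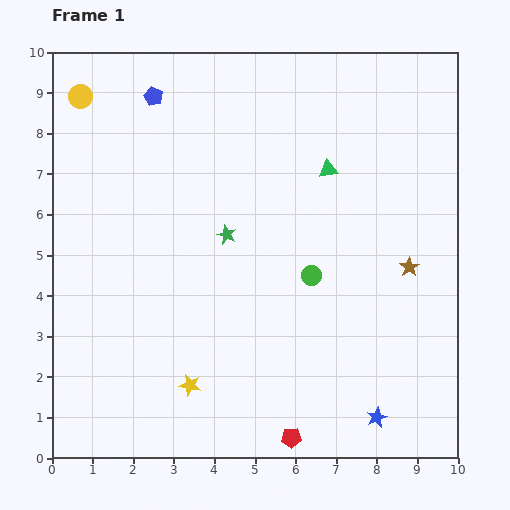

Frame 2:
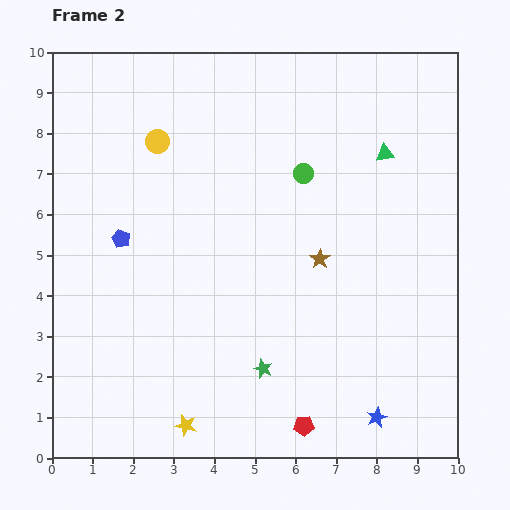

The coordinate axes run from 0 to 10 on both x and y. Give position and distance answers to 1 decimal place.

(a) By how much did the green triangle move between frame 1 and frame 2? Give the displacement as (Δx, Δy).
(1.4, 0.4)

The green triangle was at (6.8, 7.1) in frame 1 and (8.2, 7.5) in frame 2.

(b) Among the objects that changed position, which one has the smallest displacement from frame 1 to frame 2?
the red pentagon

(moved 0.4)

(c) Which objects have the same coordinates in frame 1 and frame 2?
the blue star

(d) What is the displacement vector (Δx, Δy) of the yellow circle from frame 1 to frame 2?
(1.9, -1.1)

The yellow circle was at (0.7, 8.9) in frame 1 and (2.6, 7.8) in frame 2.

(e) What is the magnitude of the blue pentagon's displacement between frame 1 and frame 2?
3.6

The blue pentagon moved from (2.5, 8.9) to (1.7, 5.4), a distance of √(0.8² + 3.5²) ≈ 3.6.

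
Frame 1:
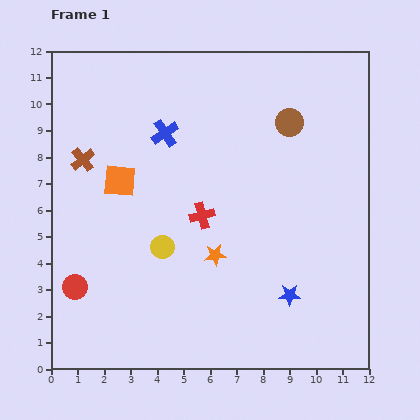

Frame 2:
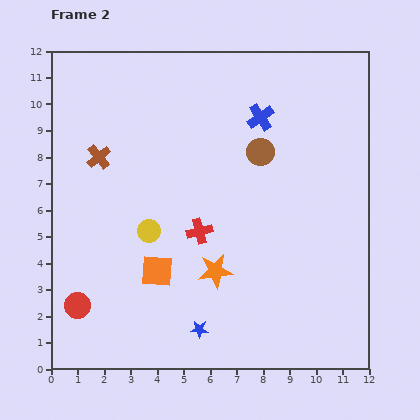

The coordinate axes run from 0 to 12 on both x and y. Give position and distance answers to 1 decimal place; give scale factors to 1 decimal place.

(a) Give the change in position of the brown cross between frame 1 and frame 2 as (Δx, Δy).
(0.6, 0.1)

The brown cross was at (1.2, 7.9) in frame 1 and (1.8, 8.0) in frame 2.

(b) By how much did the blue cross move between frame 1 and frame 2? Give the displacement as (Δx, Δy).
(3.6, 0.6)

The blue cross was at (4.3, 8.9) in frame 1 and (7.9, 9.5) in frame 2.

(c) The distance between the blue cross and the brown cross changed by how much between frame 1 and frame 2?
+3.0

Distance in frame 1: 3.3. Distance in frame 2: 6.3.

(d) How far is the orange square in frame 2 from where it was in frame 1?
3.7

The orange square moved from (2.6, 7.1) to (4.0, 3.7), a distance of √(1.4² + 3.4²) ≈ 3.7.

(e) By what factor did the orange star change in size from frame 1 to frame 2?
1.6×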